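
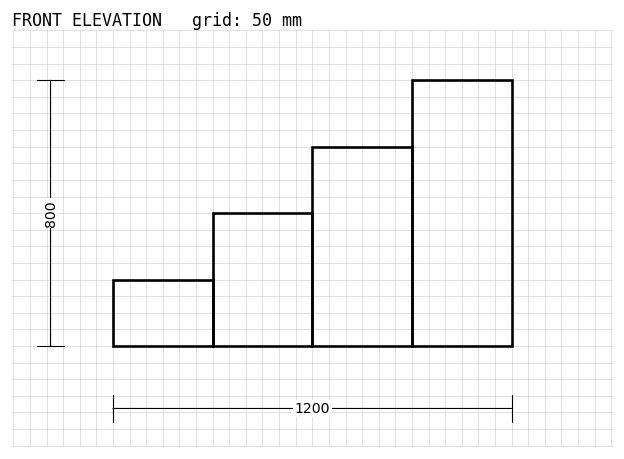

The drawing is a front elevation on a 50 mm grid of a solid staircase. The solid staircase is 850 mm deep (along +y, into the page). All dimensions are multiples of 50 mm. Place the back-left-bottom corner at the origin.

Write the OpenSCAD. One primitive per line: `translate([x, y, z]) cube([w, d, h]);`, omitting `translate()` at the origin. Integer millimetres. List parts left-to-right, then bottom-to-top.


cube([300, 850, 200]);
translate([300, 0, 0]) cube([300, 850, 400]);
translate([600, 0, 0]) cube([300, 850, 600]);
translate([900, 0, 0]) cube([300, 850, 800]);


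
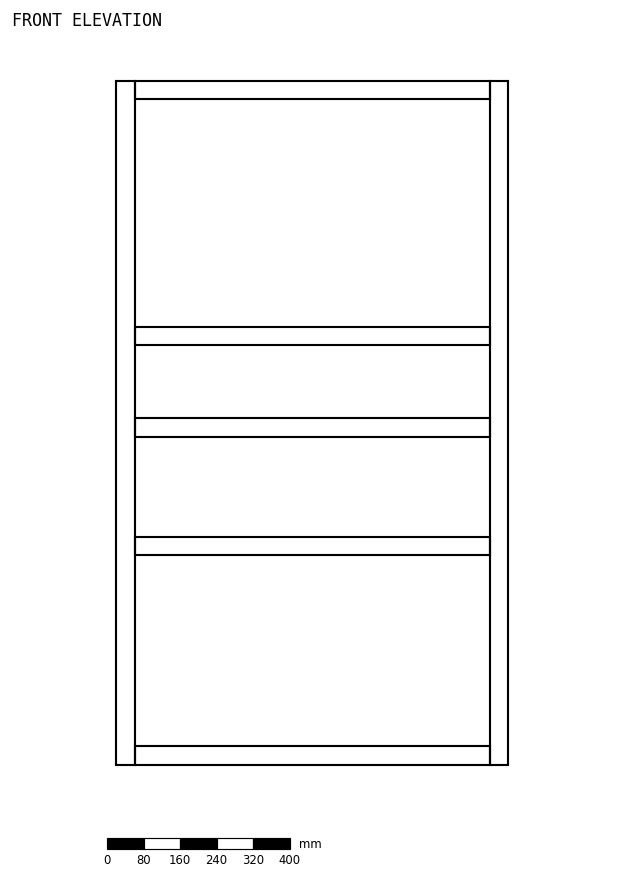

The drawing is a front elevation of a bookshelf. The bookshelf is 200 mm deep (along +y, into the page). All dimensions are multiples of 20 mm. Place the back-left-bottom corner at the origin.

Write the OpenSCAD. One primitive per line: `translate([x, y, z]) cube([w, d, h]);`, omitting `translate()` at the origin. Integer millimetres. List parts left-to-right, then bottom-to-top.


cube([40, 200, 1500]);
translate([40, 0, 0]) cube([780, 200, 40]);
translate([40, 0, 460]) cube([780, 200, 40]);
translate([40, 0, 720]) cube([780, 200, 40]);
translate([40, 0, 920]) cube([780, 200, 40]);
translate([40, 0, 1460]) cube([780, 200, 40]);
translate([820, 0, 0]) cube([40, 200, 1500]);


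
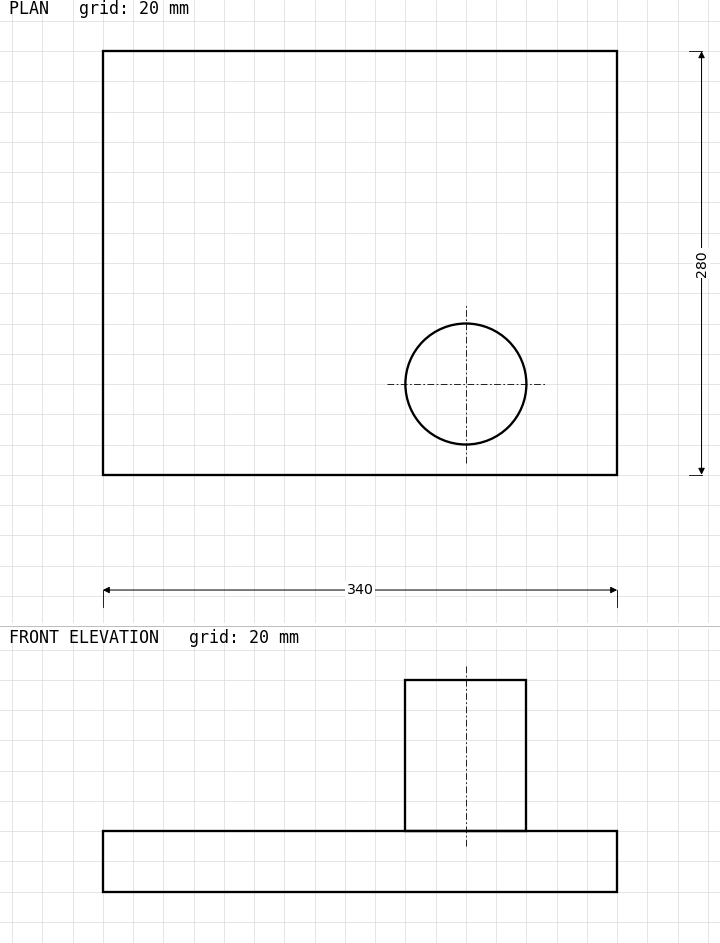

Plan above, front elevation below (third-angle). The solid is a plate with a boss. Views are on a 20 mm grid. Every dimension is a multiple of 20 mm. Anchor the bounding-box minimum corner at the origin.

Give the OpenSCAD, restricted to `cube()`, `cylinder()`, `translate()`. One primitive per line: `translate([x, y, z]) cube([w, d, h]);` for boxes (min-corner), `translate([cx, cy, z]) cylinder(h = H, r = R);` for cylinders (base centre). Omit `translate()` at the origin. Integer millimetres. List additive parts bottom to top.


cube([340, 280, 40]);
translate([240, 60, 40]) cylinder(h = 100, r = 40);


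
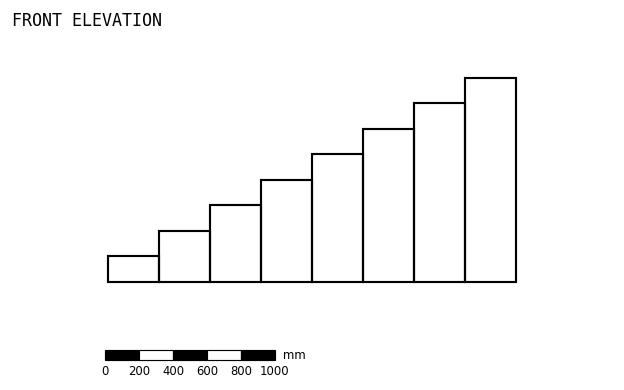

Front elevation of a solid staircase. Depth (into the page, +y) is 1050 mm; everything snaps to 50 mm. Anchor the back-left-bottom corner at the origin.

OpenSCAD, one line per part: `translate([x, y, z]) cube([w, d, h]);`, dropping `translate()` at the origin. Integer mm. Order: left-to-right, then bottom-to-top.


cube([300, 1050, 150]);
translate([300, 0, 0]) cube([300, 1050, 300]);
translate([600, 0, 0]) cube([300, 1050, 450]);
translate([900, 0, 0]) cube([300, 1050, 600]);
translate([1200, 0, 0]) cube([300, 1050, 750]);
translate([1500, 0, 0]) cube([300, 1050, 900]);
translate([1800, 0, 0]) cube([300, 1050, 1050]);
translate([2100, 0, 0]) cube([300, 1050, 1200]);


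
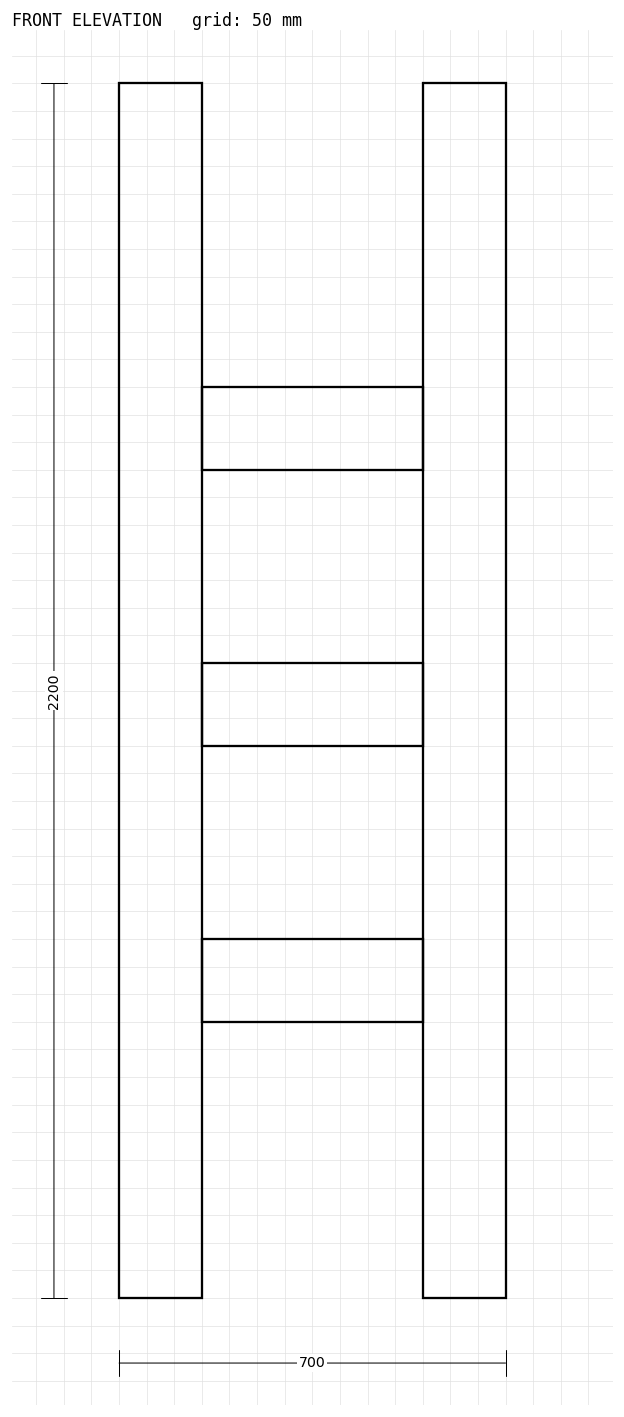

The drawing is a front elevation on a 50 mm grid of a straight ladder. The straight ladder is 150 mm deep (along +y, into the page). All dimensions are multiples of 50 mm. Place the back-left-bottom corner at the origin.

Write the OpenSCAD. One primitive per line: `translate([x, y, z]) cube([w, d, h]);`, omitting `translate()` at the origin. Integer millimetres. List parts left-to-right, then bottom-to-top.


cube([150, 150, 2200]);
translate([150, 0, 500]) cube([400, 150, 150]);
translate([150, 0, 1000]) cube([400, 150, 150]);
translate([150, 0, 1500]) cube([400, 150, 150]);
translate([550, 0, 0]) cube([150, 150, 2200]);


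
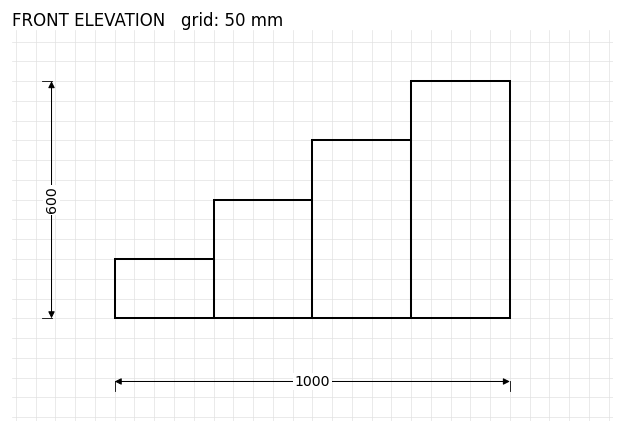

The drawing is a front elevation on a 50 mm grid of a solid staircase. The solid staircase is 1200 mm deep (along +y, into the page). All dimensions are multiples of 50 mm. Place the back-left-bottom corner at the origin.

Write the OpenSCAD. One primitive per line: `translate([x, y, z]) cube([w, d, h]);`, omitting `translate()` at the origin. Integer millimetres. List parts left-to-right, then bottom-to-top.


cube([250, 1200, 150]);
translate([250, 0, 0]) cube([250, 1200, 300]);
translate([500, 0, 0]) cube([250, 1200, 450]);
translate([750, 0, 0]) cube([250, 1200, 600]);


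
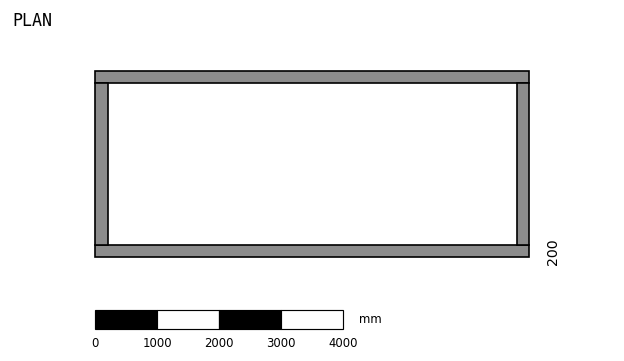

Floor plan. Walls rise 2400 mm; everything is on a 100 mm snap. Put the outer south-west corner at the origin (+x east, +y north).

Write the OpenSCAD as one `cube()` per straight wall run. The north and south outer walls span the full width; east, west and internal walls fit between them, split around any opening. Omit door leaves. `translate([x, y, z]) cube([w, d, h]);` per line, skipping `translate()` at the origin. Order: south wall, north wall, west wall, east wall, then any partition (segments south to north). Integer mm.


cube([7000, 200, 2400]);
translate([0, 2800, 0]) cube([7000, 200, 2400]);
translate([0, 200, 0]) cube([200, 2600, 2400]);
translate([6800, 200, 0]) cube([200, 2600, 2400]);


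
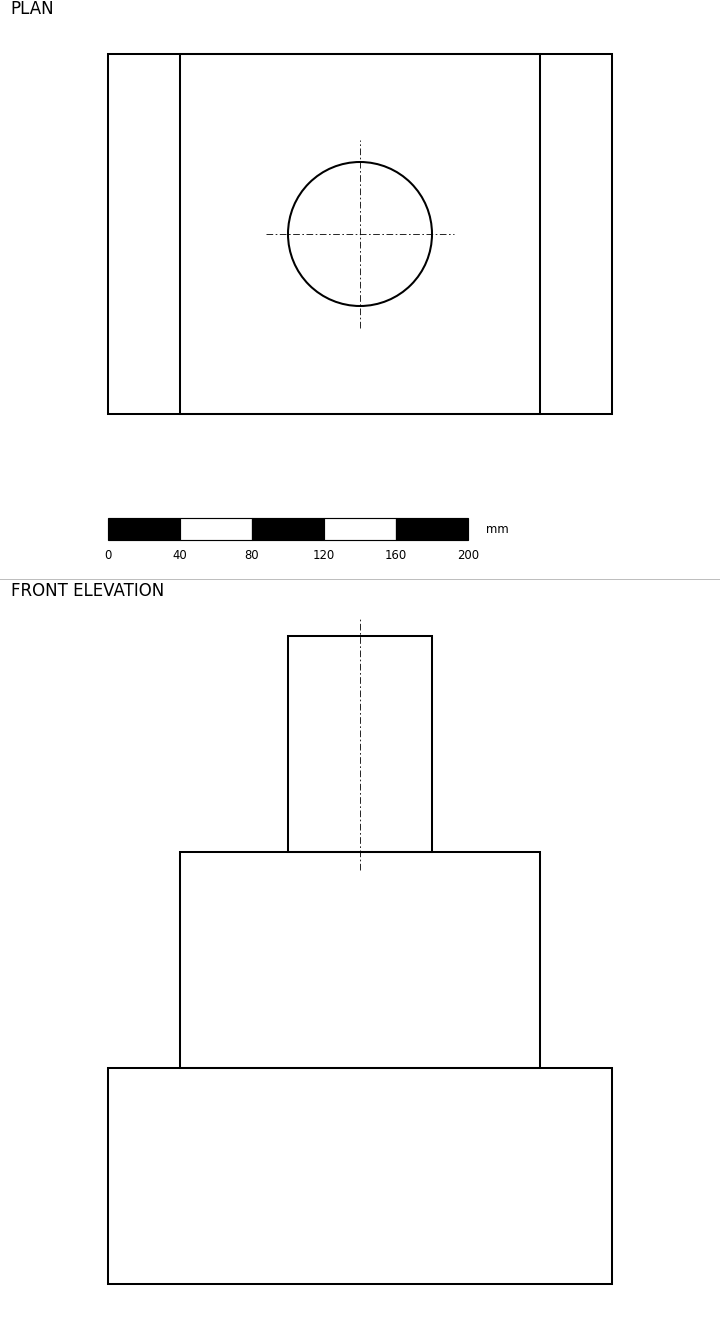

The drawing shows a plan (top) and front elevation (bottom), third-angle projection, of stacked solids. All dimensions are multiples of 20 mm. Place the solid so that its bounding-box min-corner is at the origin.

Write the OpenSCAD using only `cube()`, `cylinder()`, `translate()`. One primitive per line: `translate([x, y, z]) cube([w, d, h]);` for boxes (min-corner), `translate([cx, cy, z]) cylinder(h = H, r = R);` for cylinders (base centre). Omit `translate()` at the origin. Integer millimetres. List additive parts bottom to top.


cube([280, 200, 120]);
translate([40, 0, 120]) cube([200, 200, 120]);
translate([140, 100, 240]) cylinder(h = 120, r = 40);


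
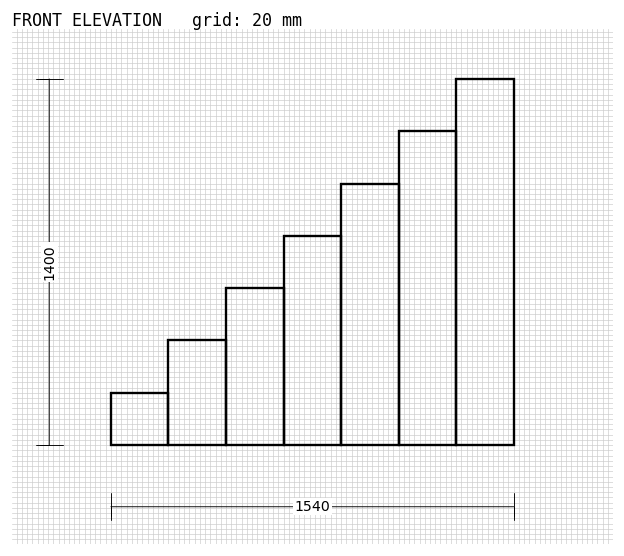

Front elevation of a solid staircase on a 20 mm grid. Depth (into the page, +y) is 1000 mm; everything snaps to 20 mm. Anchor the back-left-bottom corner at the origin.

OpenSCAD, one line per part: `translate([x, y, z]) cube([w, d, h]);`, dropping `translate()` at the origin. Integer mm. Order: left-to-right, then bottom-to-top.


cube([220, 1000, 200]);
translate([220, 0, 0]) cube([220, 1000, 400]);
translate([440, 0, 0]) cube([220, 1000, 600]);
translate([660, 0, 0]) cube([220, 1000, 800]);
translate([880, 0, 0]) cube([220, 1000, 1000]);
translate([1100, 0, 0]) cube([220, 1000, 1200]);
translate([1320, 0, 0]) cube([220, 1000, 1400]);


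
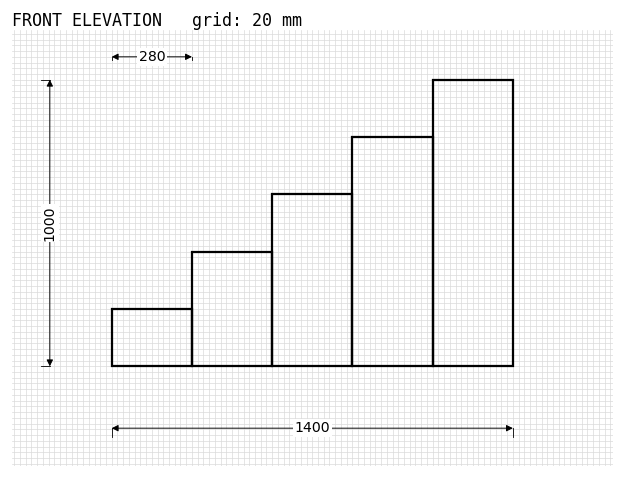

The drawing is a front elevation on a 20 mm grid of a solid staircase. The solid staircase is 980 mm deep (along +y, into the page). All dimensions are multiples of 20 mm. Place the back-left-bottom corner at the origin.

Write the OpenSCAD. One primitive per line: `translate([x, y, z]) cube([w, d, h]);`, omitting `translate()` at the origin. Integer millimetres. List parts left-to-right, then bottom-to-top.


cube([280, 980, 200]);
translate([280, 0, 0]) cube([280, 980, 400]);
translate([560, 0, 0]) cube([280, 980, 600]);
translate([840, 0, 0]) cube([280, 980, 800]);
translate([1120, 0, 0]) cube([280, 980, 1000]);


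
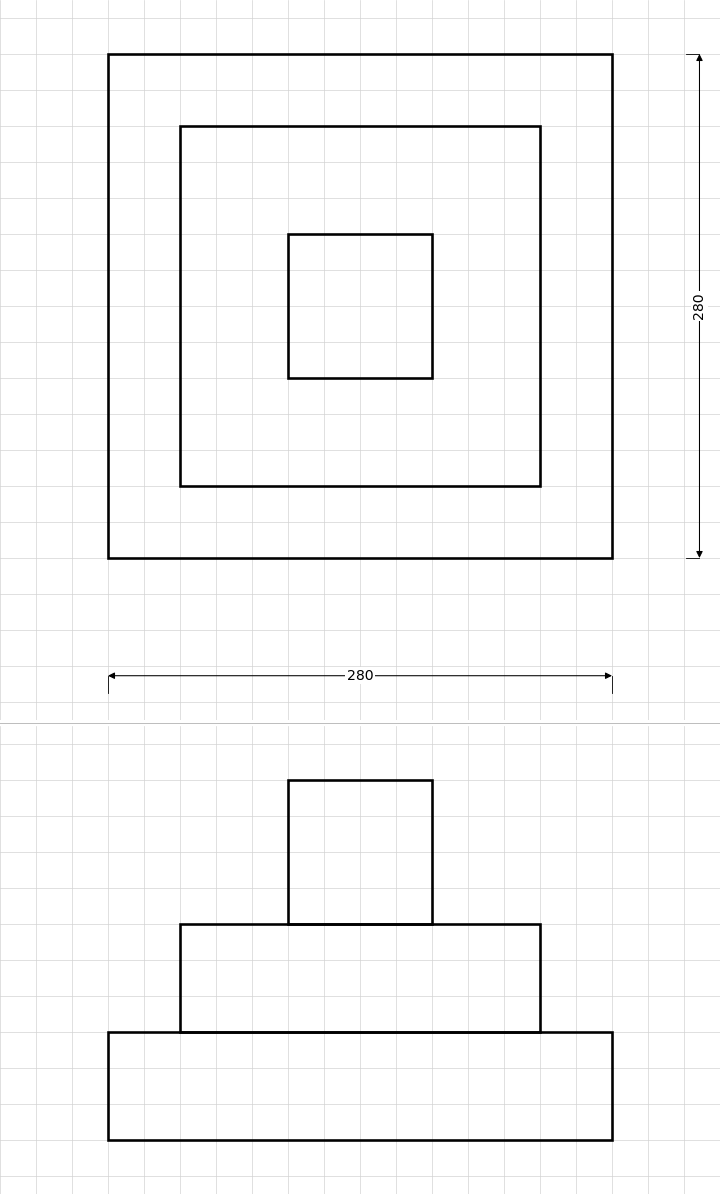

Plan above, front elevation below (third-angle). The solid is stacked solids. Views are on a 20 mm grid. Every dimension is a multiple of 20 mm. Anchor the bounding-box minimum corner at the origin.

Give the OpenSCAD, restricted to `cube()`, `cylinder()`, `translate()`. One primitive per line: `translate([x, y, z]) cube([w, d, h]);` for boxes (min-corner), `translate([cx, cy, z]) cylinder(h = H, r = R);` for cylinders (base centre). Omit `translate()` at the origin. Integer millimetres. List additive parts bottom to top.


cube([280, 280, 60]);
translate([40, 40, 60]) cube([200, 200, 60]);
translate([100, 100, 120]) cube([80, 80, 80]);


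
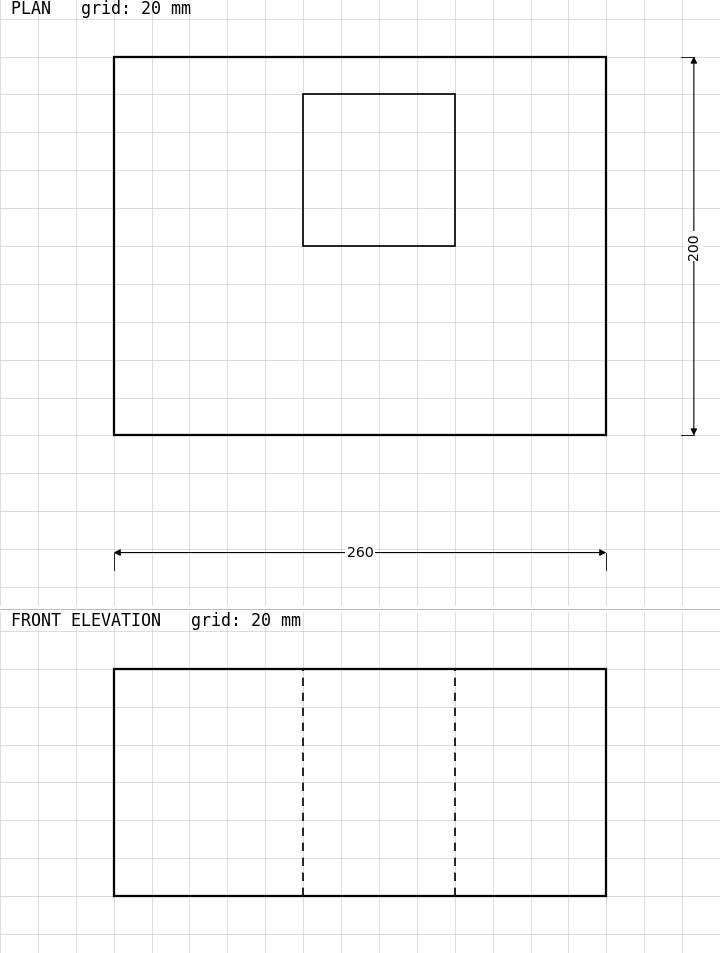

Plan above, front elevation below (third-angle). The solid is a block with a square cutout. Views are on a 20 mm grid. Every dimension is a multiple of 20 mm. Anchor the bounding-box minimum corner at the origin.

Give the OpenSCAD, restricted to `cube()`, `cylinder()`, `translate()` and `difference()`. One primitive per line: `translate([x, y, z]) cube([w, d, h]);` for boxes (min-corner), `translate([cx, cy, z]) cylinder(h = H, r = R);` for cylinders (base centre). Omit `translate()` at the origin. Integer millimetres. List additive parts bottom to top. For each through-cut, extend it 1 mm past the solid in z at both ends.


difference() {
  cube([260, 200, 120]);
  translate([100, 100, -1]) cube([80, 80, 122]);
}


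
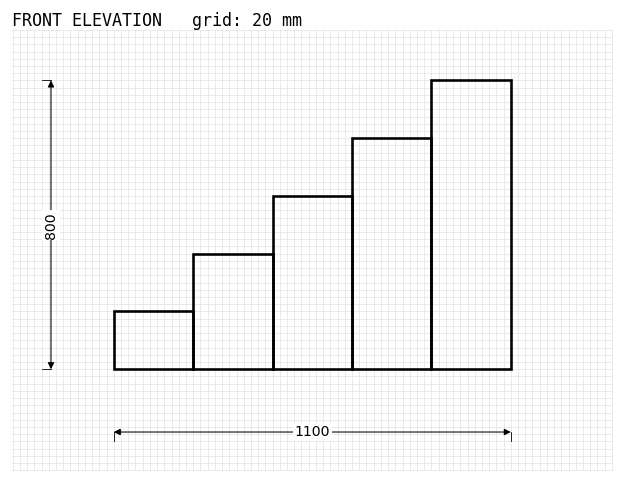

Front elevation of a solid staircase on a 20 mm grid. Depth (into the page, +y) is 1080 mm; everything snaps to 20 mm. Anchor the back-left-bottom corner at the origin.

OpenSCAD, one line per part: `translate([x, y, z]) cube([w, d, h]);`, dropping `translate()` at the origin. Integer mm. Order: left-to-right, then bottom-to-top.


cube([220, 1080, 160]);
translate([220, 0, 0]) cube([220, 1080, 320]);
translate([440, 0, 0]) cube([220, 1080, 480]);
translate([660, 0, 0]) cube([220, 1080, 640]);
translate([880, 0, 0]) cube([220, 1080, 800]);


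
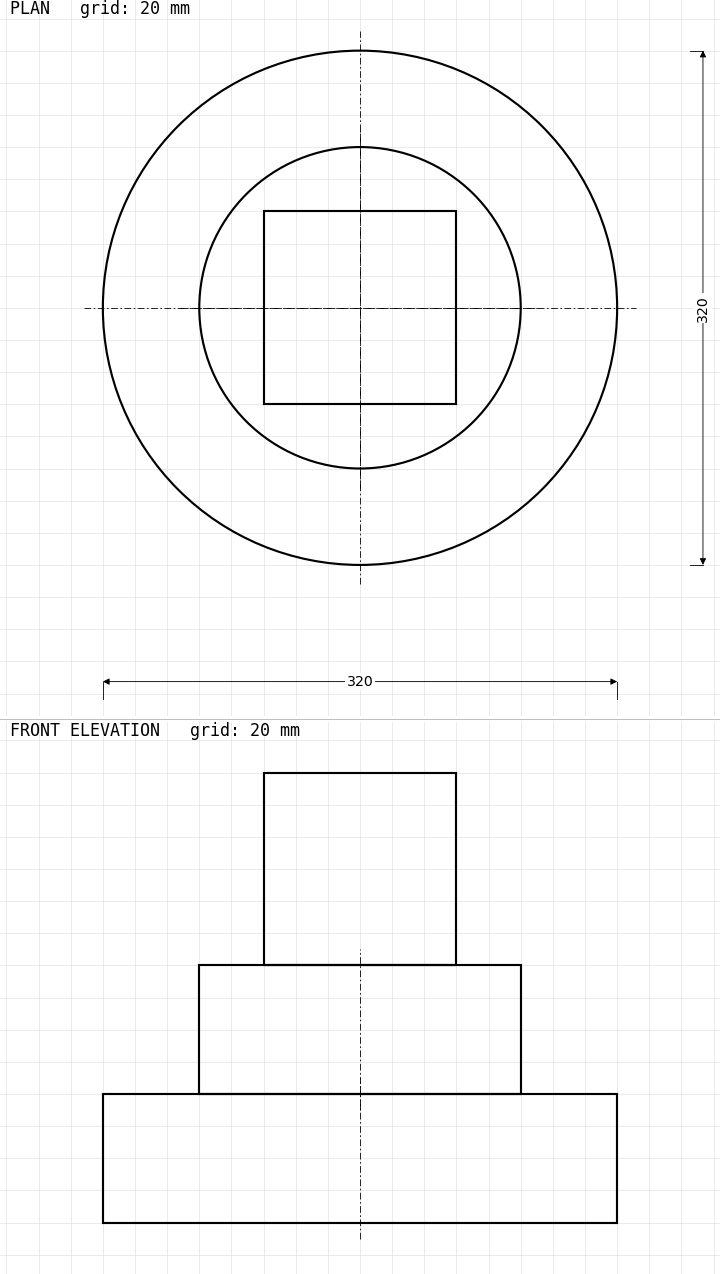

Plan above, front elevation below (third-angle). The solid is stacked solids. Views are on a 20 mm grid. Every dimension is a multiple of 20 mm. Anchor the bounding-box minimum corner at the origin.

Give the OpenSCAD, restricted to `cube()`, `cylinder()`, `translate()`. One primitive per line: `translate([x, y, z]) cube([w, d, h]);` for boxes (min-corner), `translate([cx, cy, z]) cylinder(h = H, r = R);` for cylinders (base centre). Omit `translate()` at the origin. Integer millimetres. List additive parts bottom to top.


translate([160, 160, 0]) cylinder(h = 80, r = 160);
translate([160, 160, 80]) cylinder(h = 80, r = 100);
translate([100, 100, 160]) cube([120, 120, 120]);


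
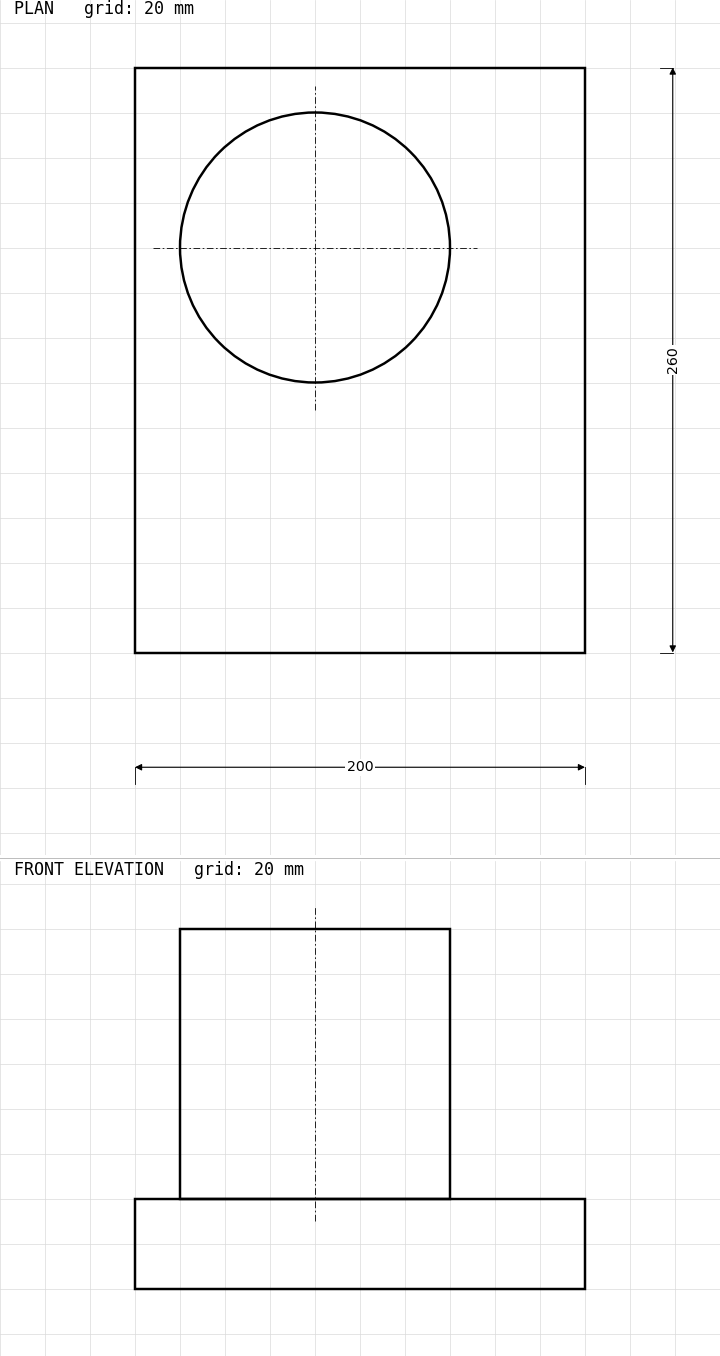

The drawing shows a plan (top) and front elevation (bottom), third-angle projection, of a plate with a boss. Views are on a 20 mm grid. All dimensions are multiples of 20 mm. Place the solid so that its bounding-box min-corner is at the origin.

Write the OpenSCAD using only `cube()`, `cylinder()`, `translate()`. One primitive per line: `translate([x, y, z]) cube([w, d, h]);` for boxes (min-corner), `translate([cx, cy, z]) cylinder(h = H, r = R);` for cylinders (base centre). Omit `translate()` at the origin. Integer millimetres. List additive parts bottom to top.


cube([200, 260, 40]);
translate([80, 180, 40]) cylinder(h = 120, r = 60);


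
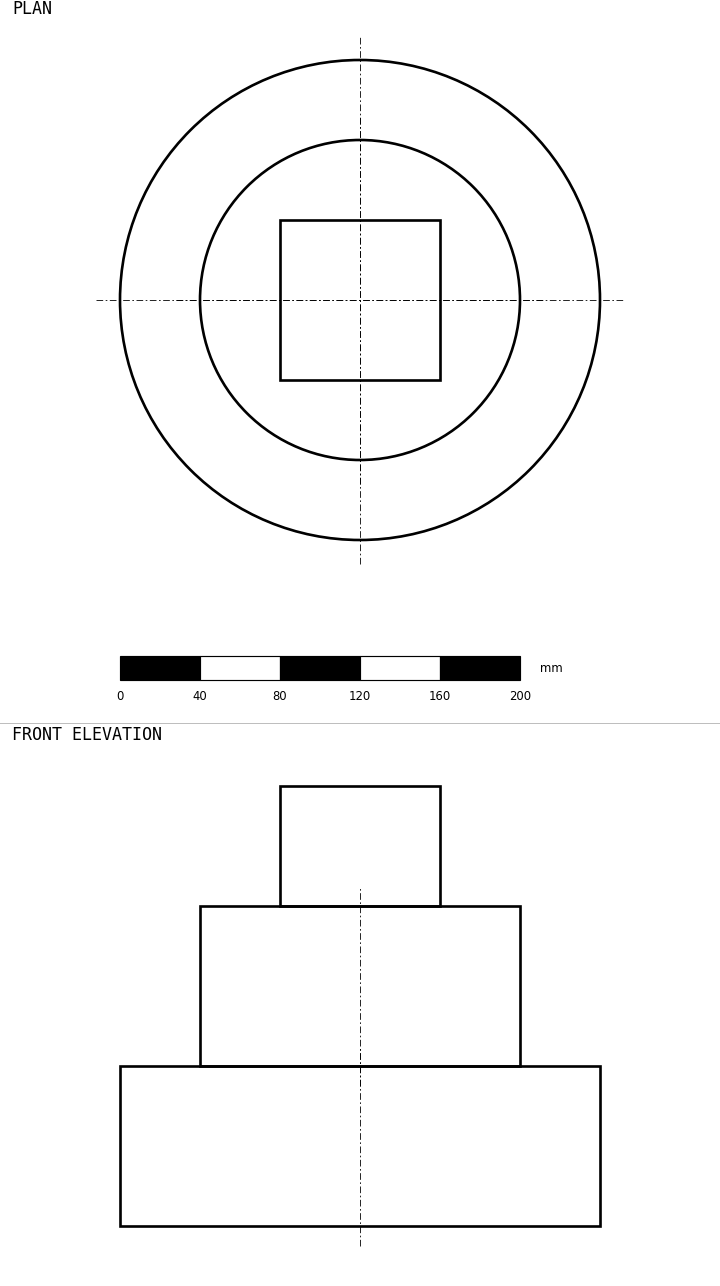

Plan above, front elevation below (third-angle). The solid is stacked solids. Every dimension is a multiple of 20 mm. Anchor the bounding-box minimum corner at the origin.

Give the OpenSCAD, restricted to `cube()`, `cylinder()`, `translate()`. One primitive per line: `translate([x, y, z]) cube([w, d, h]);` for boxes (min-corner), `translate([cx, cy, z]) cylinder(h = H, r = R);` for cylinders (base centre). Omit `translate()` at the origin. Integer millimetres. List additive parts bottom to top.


translate([120, 120, 0]) cylinder(h = 80, r = 120);
translate([120, 120, 80]) cylinder(h = 80, r = 80);
translate([80, 80, 160]) cube([80, 80, 60]);


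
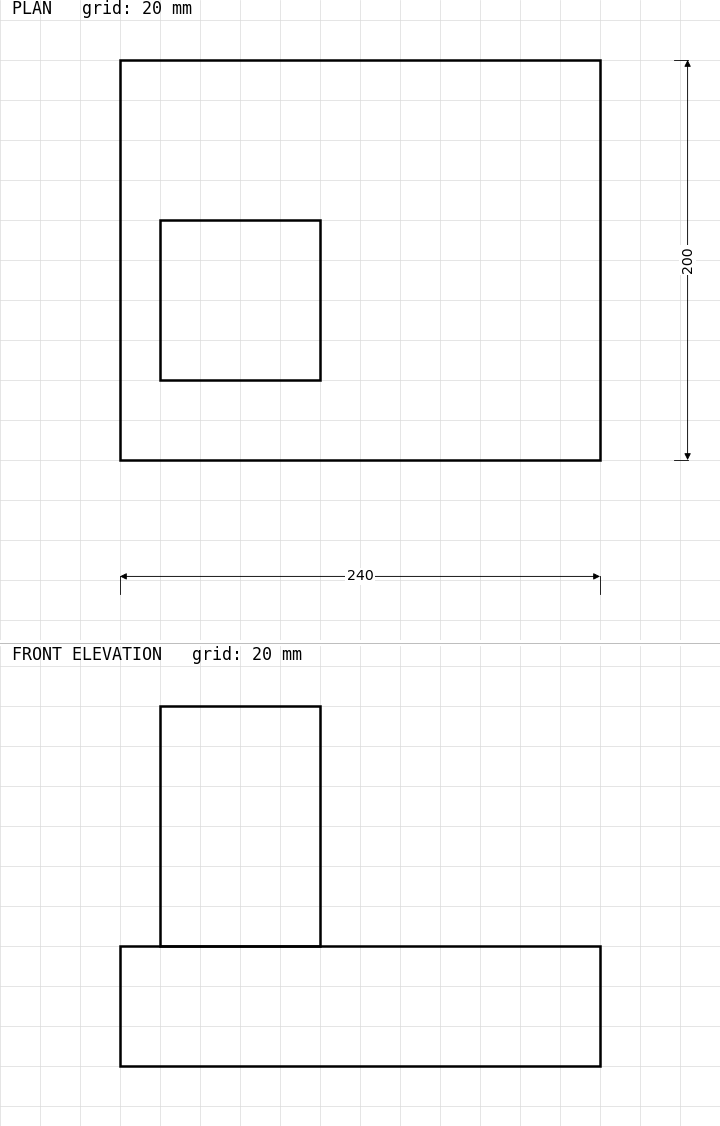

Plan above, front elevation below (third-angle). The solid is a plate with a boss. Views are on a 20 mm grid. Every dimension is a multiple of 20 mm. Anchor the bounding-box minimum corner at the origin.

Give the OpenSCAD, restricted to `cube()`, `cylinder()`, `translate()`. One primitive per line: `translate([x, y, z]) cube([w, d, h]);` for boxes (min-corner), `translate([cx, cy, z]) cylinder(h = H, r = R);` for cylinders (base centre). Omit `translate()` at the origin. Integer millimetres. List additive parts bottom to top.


cube([240, 200, 60]);
translate([20, 40, 60]) cube([80, 80, 120]);


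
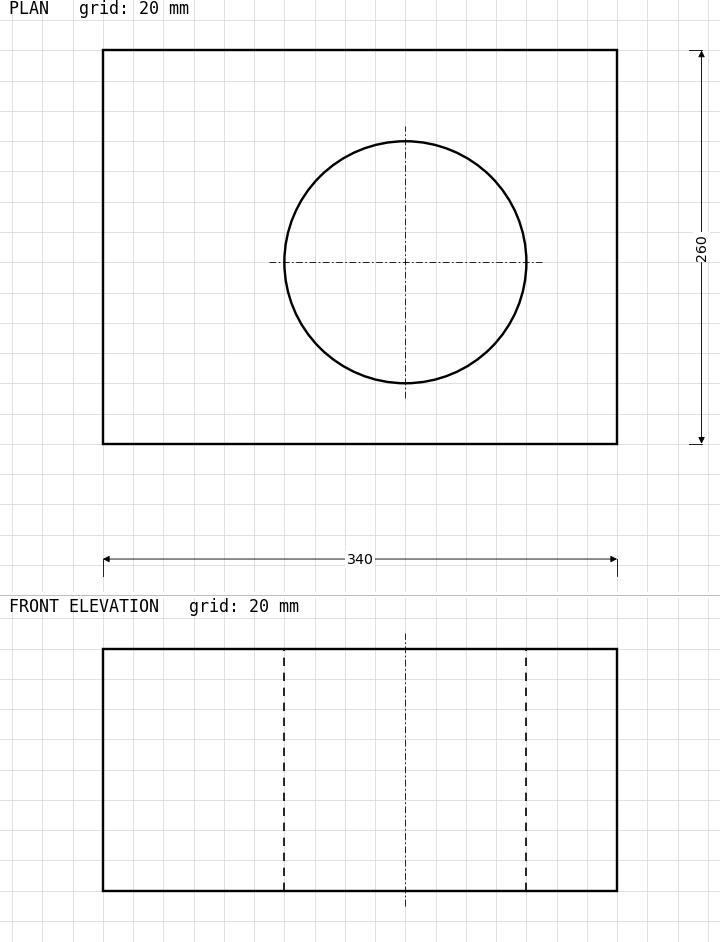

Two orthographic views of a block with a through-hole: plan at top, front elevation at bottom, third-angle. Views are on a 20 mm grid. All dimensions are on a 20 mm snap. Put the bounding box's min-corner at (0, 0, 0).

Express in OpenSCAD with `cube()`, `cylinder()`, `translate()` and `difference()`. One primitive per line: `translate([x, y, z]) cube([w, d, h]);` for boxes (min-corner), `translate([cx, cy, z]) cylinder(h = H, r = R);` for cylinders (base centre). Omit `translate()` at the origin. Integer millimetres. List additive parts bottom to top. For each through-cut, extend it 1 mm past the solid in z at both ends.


difference() {
  cube([340, 260, 160]);
  translate([200, 120, -1]) cylinder(h = 162, r = 80);
}


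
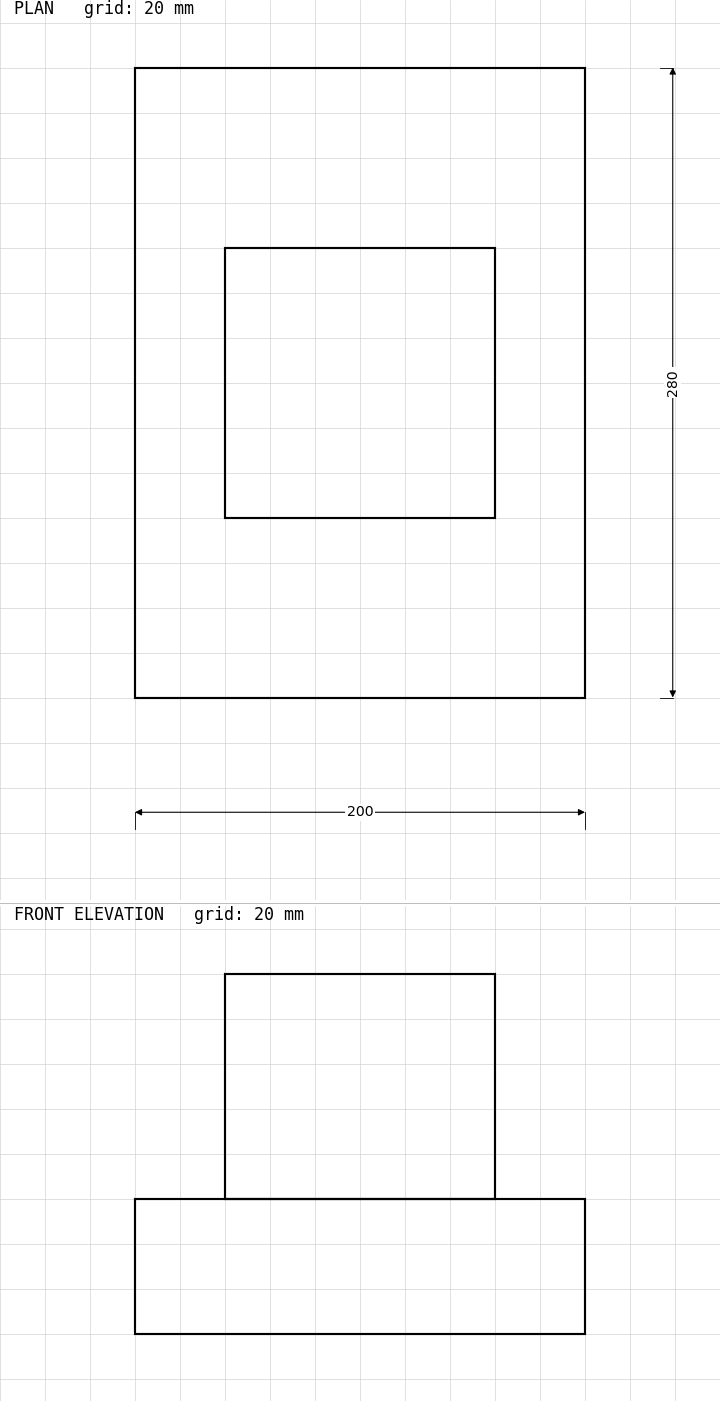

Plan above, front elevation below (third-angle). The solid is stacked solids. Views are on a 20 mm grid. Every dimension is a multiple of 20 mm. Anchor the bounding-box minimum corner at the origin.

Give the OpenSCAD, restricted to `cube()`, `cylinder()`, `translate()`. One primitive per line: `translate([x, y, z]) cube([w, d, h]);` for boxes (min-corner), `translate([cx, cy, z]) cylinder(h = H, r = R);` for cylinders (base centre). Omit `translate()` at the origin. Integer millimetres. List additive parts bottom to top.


cube([200, 280, 60]);
translate([40, 80, 60]) cube([120, 120, 100]);


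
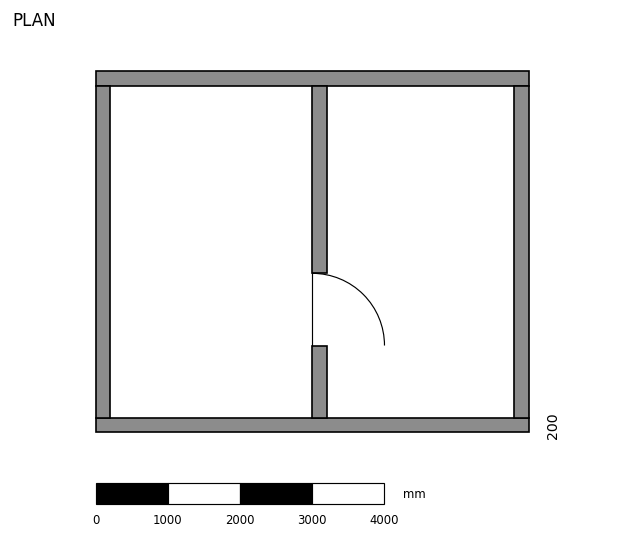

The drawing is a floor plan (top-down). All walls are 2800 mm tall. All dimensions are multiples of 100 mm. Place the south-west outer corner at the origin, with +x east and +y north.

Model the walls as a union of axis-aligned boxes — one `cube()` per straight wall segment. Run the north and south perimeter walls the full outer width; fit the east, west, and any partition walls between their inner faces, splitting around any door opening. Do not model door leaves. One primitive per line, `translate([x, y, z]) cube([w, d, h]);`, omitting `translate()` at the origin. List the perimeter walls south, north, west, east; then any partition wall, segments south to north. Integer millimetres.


cube([6000, 200, 2800]);
translate([0, 4800, 0]) cube([6000, 200, 2800]);
translate([0, 200, 0]) cube([200, 4600, 2800]);
translate([5800, 200, 0]) cube([200, 4600, 2800]);
translate([3000, 200, 0]) cube([200, 1000, 2800]);
translate([3000, 2200, 0]) cube([200, 2600, 2800]);


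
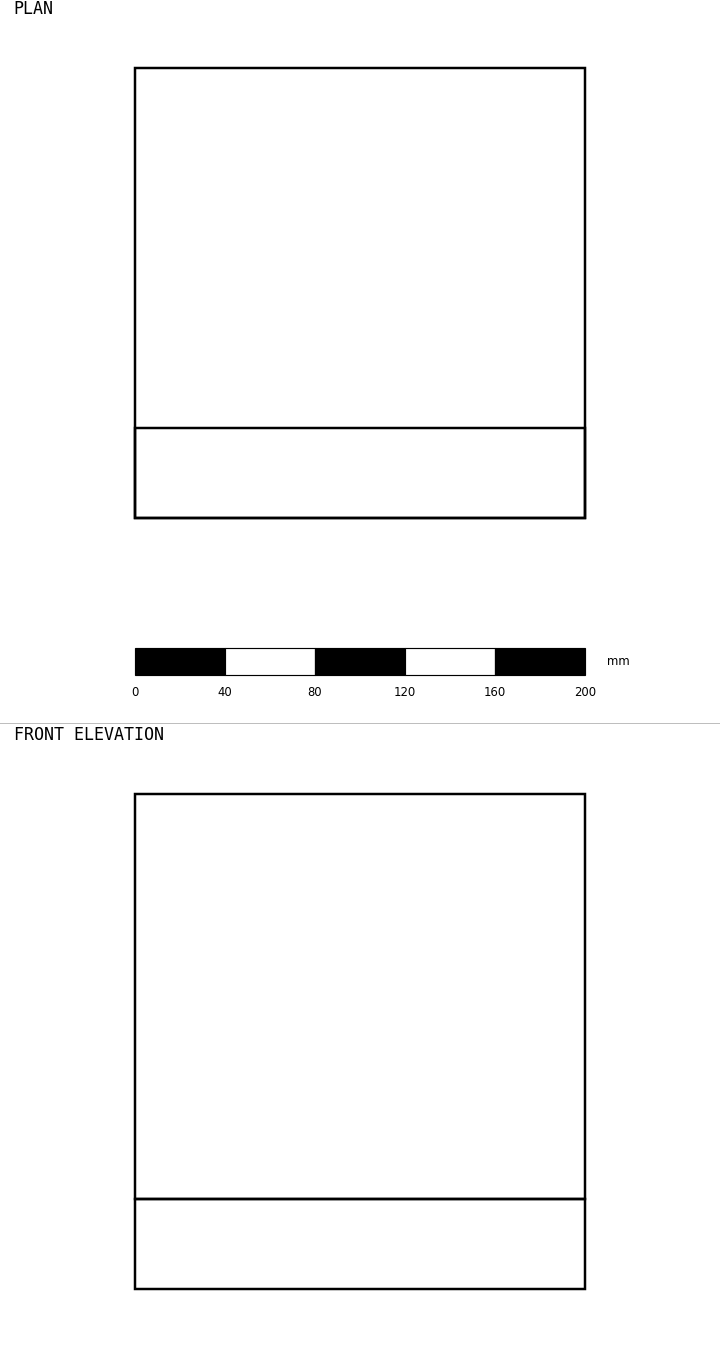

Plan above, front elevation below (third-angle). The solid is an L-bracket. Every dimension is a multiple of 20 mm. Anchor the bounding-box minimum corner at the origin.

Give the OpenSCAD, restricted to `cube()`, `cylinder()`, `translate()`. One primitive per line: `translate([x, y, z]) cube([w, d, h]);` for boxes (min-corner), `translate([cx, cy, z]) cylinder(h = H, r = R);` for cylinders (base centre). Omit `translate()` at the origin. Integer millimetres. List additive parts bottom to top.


cube([200, 200, 40]);
translate([0, 0, 40]) cube([200, 40, 180]);


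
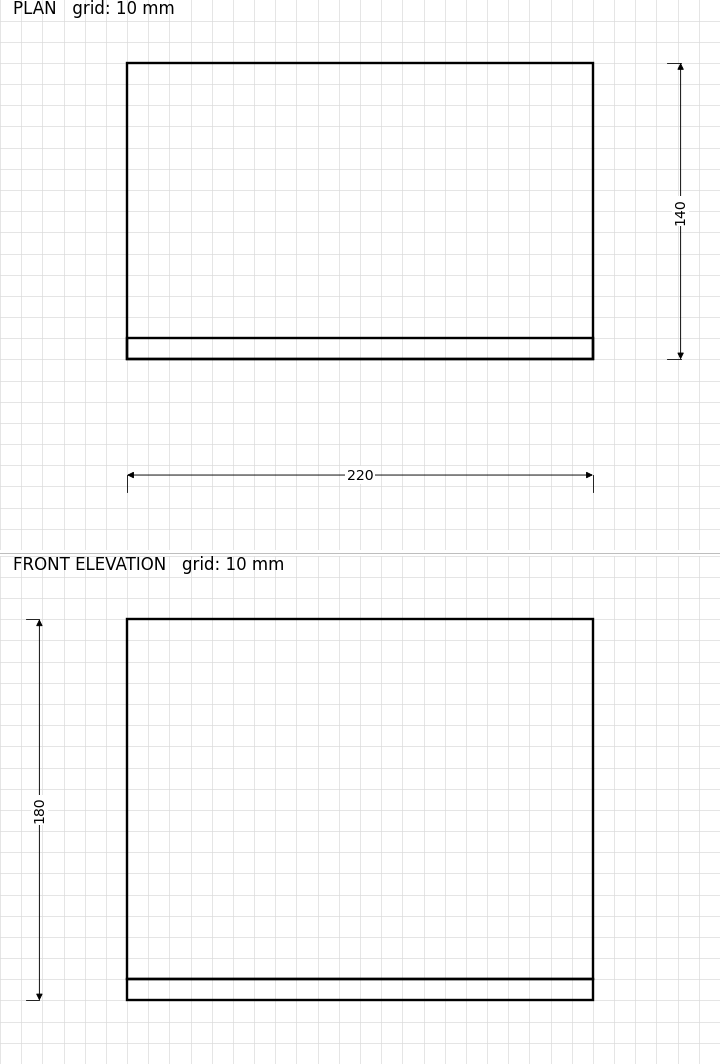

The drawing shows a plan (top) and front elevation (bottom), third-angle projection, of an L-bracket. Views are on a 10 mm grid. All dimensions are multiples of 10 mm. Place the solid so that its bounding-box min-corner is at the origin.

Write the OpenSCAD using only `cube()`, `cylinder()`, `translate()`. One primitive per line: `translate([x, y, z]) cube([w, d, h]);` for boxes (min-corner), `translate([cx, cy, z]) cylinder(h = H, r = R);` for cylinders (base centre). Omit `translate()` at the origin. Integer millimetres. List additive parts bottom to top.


cube([220, 140, 10]);
translate([0, 0, 10]) cube([220, 10, 170]);


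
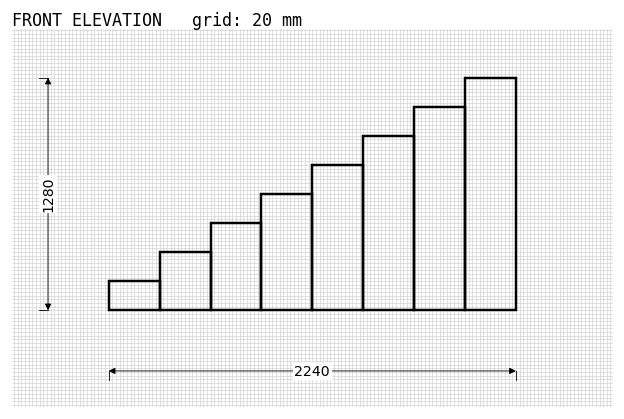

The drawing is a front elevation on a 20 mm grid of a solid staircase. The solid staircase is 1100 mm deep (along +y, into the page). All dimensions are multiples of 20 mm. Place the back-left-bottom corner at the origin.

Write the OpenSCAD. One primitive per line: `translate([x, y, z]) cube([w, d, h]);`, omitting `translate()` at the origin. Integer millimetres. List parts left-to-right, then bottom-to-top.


cube([280, 1100, 160]);
translate([280, 0, 0]) cube([280, 1100, 320]);
translate([560, 0, 0]) cube([280, 1100, 480]);
translate([840, 0, 0]) cube([280, 1100, 640]);
translate([1120, 0, 0]) cube([280, 1100, 800]);
translate([1400, 0, 0]) cube([280, 1100, 960]);
translate([1680, 0, 0]) cube([280, 1100, 1120]);
translate([1960, 0, 0]) cube([280, 1100, 1280]);


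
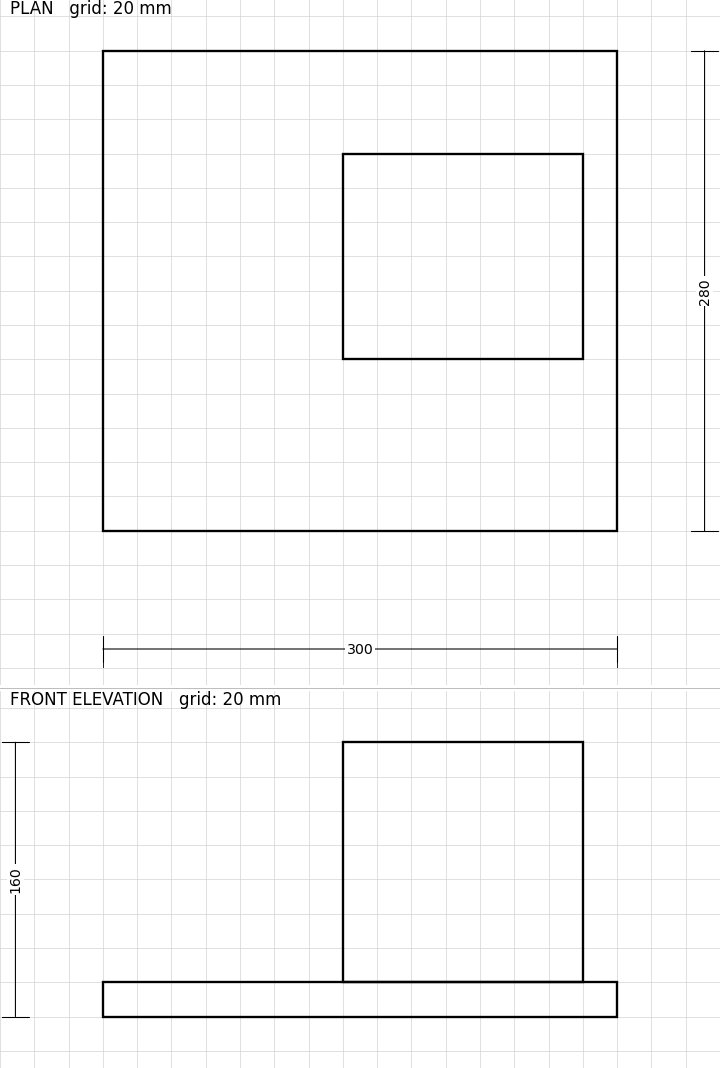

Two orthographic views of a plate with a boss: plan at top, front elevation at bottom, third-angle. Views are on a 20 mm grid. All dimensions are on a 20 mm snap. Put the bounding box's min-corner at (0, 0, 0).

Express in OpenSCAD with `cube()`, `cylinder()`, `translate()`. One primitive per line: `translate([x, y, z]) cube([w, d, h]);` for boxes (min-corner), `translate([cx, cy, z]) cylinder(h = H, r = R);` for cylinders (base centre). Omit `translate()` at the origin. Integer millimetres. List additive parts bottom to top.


cube([300, 280, 20]);
translate([140, 100, 20]) cube([140, 120, 140]);


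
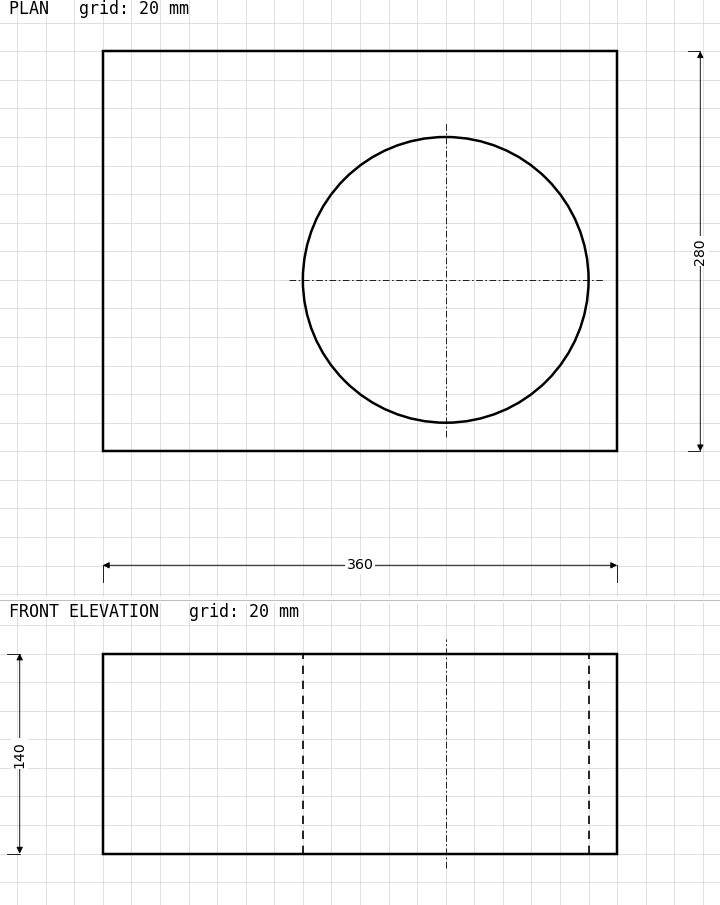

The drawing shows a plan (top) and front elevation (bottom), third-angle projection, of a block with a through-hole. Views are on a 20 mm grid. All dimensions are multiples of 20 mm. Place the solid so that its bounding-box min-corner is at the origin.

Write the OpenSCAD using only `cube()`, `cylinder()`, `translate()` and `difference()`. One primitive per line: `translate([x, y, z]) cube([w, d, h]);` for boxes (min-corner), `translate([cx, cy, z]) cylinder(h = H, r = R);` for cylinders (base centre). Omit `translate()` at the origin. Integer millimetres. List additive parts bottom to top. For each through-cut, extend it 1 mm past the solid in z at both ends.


difference() {
  cube([360, 280, 140]);
  translate([240, 120, -1]) cylinder(h = 142, r = 100);
}


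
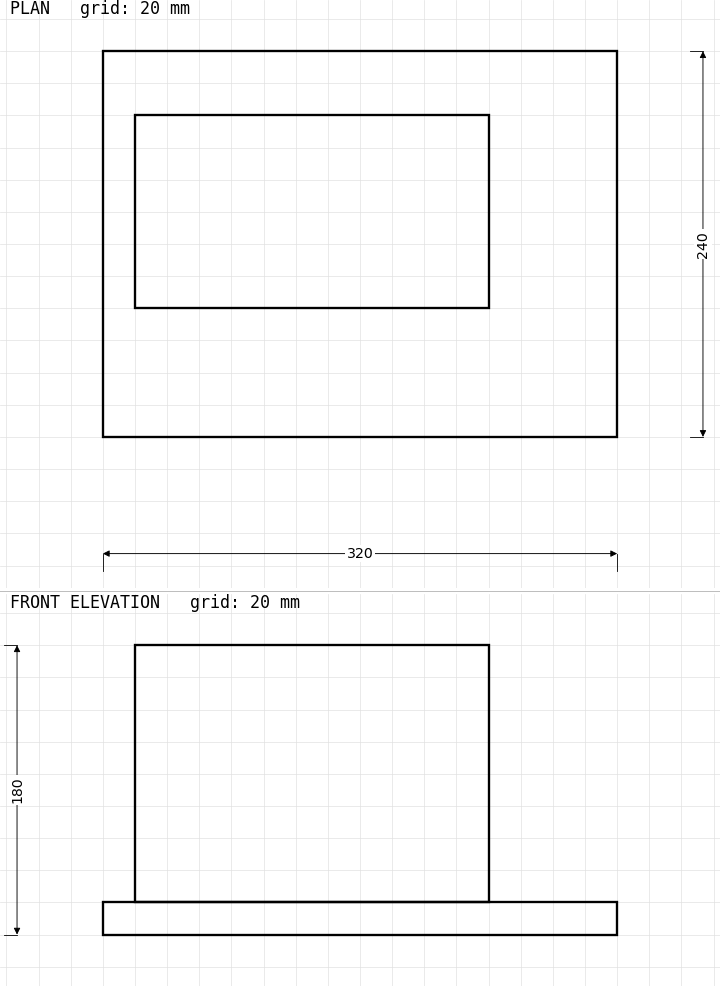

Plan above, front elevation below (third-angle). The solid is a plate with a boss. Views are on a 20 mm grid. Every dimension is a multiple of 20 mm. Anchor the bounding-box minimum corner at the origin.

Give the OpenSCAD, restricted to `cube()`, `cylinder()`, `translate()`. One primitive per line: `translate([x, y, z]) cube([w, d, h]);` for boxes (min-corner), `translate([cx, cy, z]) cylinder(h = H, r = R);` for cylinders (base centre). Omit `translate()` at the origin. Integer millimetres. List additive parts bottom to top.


cube([320, 240, 20]);
translate([20, 80, 20]) cube([220, 120, 160]);


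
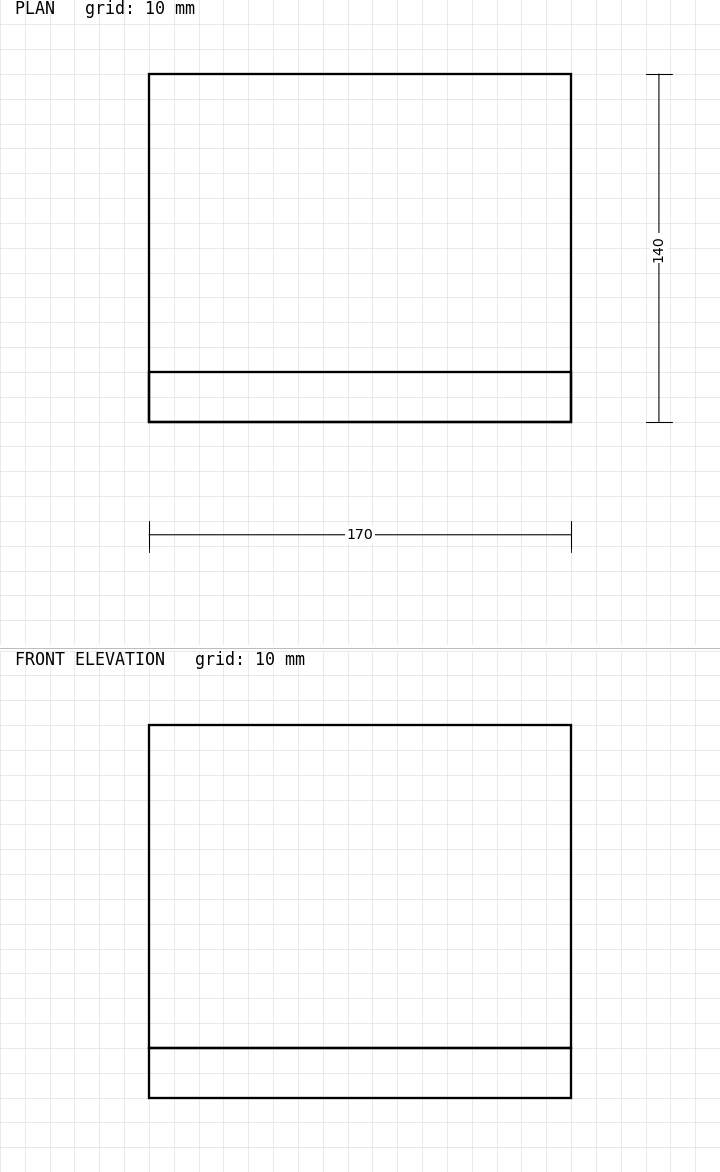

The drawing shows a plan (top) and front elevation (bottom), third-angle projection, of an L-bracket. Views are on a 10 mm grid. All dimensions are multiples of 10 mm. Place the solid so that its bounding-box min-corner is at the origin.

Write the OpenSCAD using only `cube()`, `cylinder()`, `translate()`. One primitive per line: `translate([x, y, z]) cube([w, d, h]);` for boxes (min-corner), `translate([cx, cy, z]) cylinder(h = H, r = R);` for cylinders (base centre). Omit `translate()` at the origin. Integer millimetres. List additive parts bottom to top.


cube([170, 140, 20]);
translate([0, 0, 20]) cube([170, 20, 130]);


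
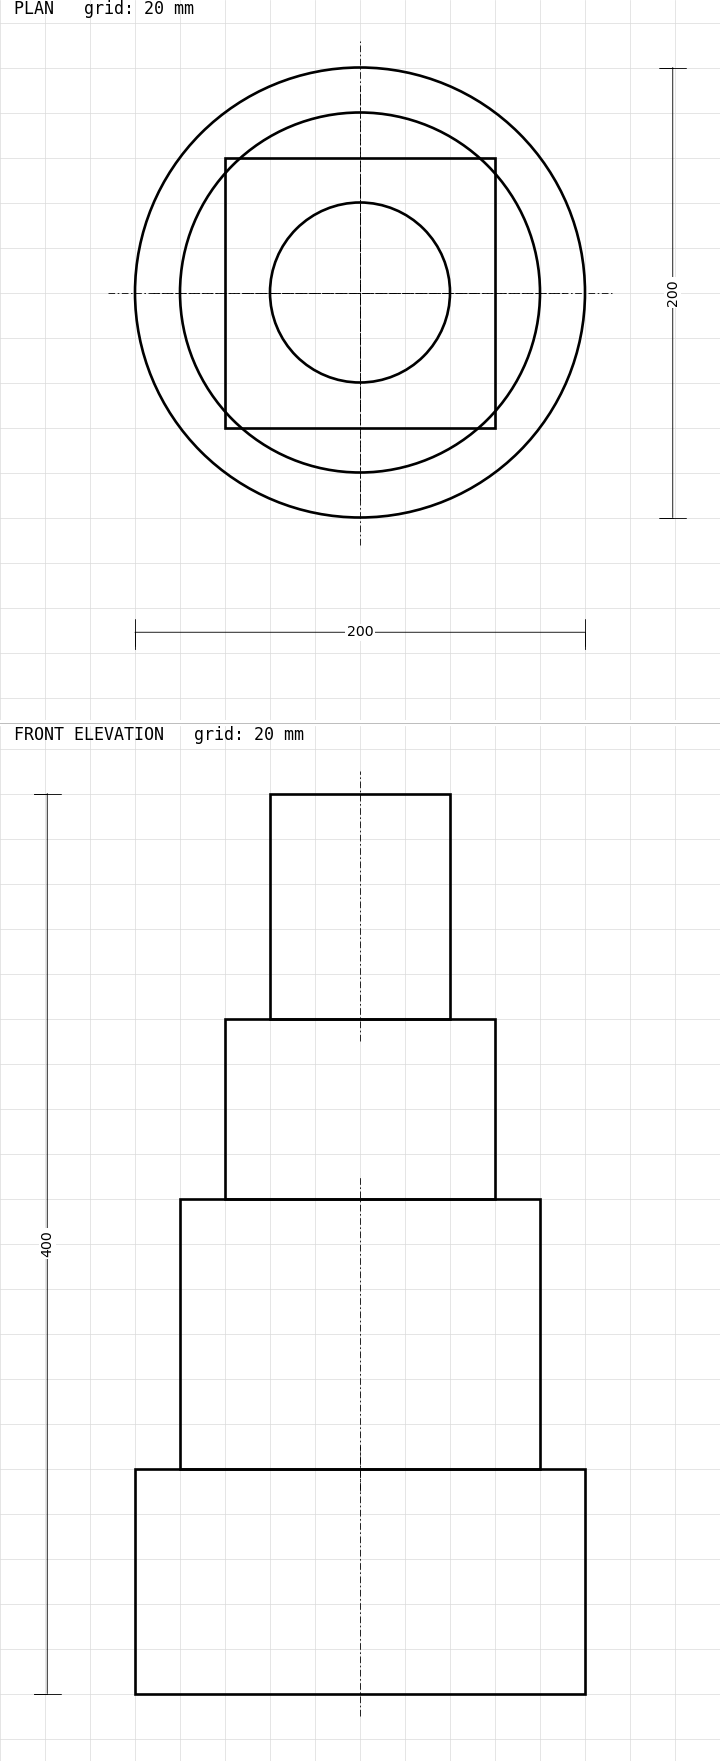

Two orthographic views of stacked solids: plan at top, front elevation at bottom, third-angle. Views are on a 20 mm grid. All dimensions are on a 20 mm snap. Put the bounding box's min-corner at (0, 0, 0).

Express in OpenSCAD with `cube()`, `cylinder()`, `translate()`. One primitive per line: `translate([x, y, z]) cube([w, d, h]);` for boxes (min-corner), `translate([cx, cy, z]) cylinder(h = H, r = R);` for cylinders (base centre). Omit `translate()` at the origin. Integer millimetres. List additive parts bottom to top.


translate([100, 100, 0]) cylinder(h = 100, r = 100);
translate([100, 100, 100]) cylinder(h = 120, r = 80);
translate([40, 40, 220]) cube([120, 120, 80]);
translate([100, 100, 300]) cylinder(h = 100, r = 40);


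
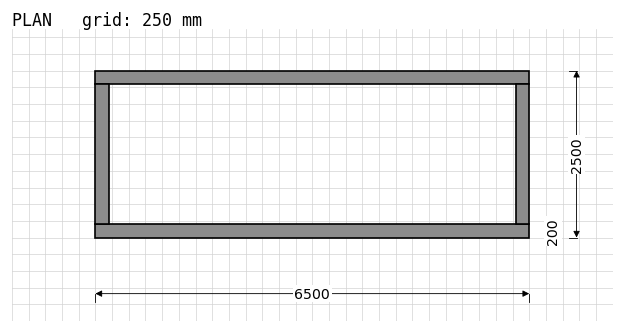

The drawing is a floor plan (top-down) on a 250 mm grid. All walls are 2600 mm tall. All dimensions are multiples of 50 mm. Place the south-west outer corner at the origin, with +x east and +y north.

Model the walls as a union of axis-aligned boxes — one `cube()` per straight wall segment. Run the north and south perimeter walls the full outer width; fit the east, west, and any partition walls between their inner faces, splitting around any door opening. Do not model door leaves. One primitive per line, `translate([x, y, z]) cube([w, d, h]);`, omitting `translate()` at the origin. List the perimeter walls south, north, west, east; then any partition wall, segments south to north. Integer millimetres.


cube([6500, 200, 2600]);
translate([0, 2300, 0]) cube([6500, 200, 2600]);
translate([0, 200, 0]) cube([200, 2100, 2600]);
translate([6300, 200, 0]) cube([200, 2100, 2600]);


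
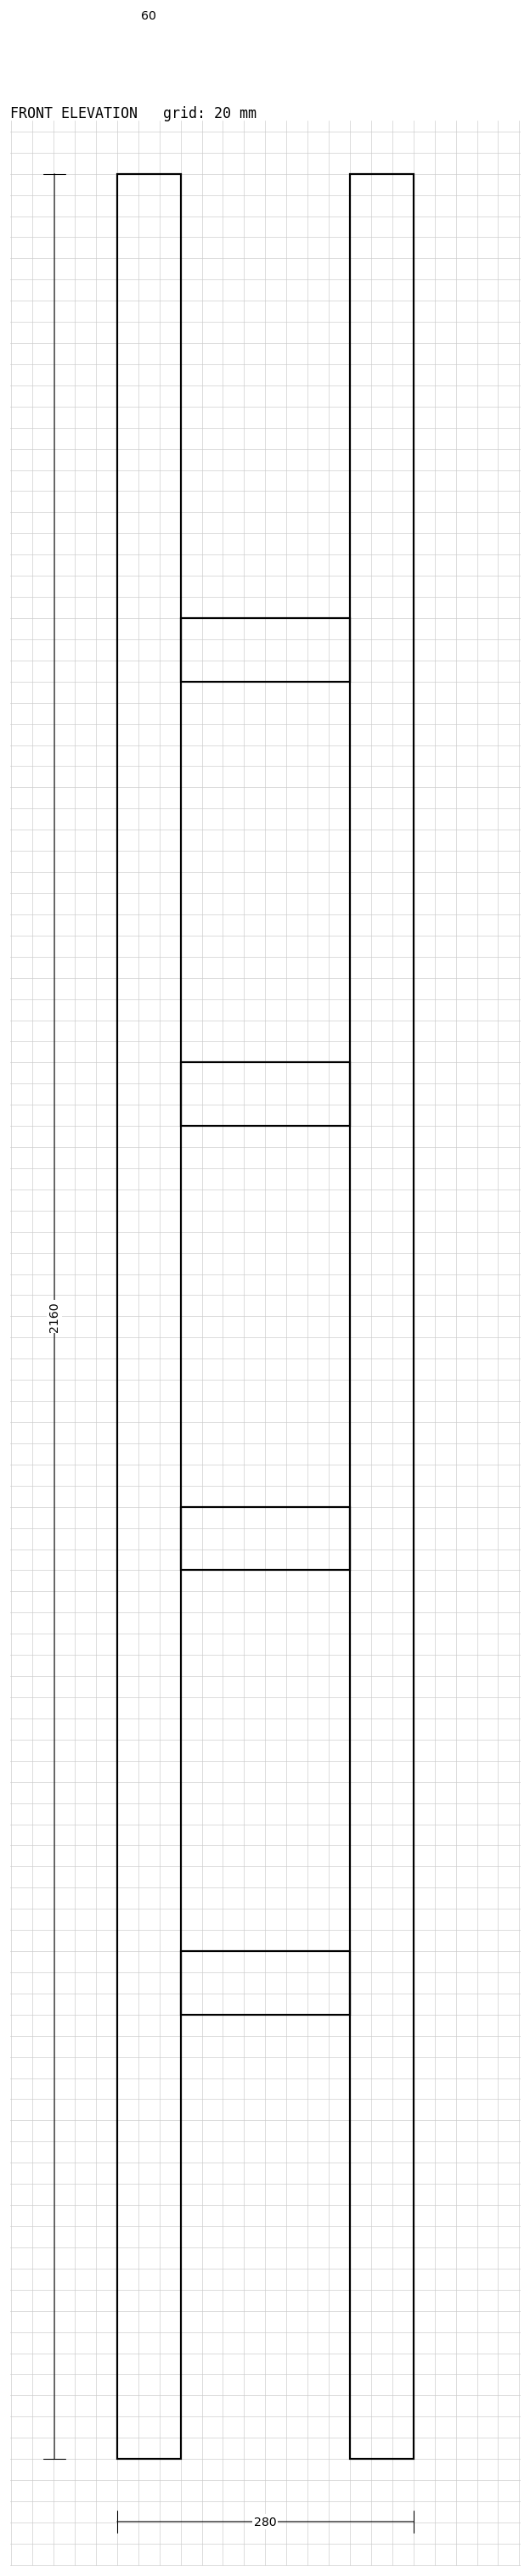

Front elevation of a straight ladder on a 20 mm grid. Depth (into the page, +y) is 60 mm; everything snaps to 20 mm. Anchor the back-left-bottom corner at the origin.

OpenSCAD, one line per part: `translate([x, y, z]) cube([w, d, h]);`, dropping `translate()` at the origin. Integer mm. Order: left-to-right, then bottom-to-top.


cube([60, 60, 2160]);
translate([60, 0, 420]) cube([160, 60, 60]);
translate([60, 0, 840]) cube([160, 60, 60]);
translate([60, 0, 1260]) cube([160, 60, 60]);
translate([60, 0, 1680]) cube([160, 60, 60]);
translate([220, 0, 0]) cube([60, 60, 2160]);


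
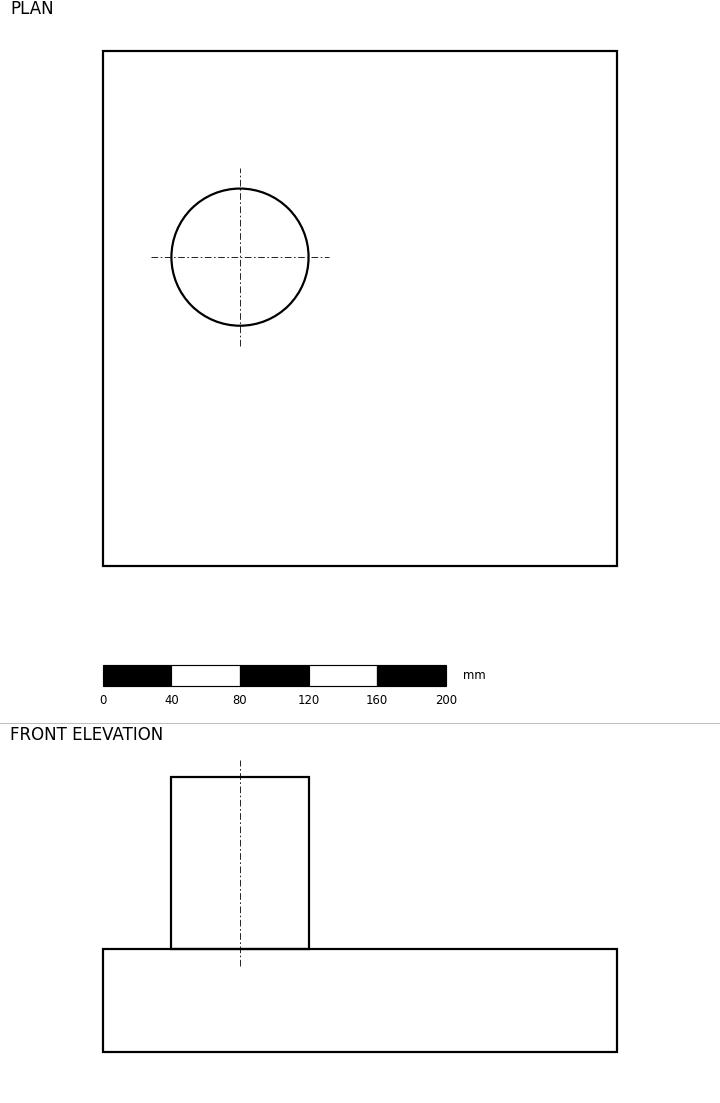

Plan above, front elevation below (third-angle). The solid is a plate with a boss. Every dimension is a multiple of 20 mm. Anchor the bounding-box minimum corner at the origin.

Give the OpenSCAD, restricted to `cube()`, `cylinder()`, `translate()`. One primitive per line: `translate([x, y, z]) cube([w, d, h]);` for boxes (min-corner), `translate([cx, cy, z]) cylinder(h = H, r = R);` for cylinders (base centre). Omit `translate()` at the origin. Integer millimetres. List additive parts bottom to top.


cube([300, 300, 60]);
translate([80, 180, 60]) cylinder(h = 100, r = 40);


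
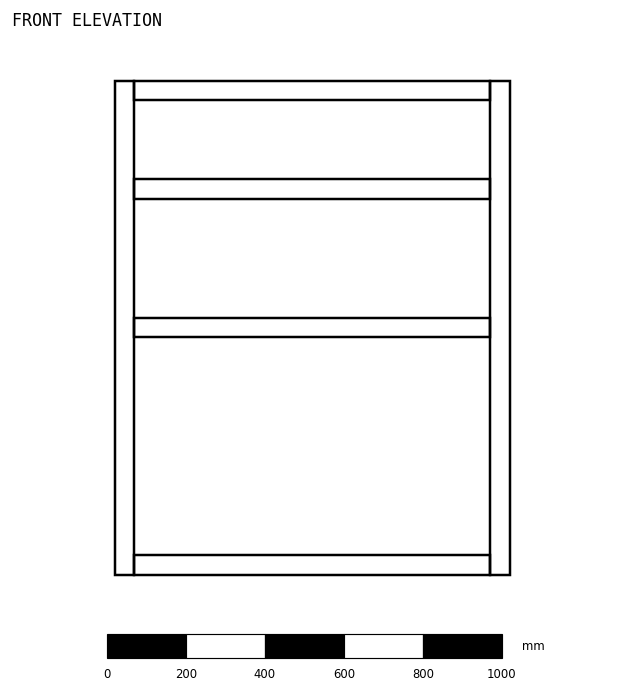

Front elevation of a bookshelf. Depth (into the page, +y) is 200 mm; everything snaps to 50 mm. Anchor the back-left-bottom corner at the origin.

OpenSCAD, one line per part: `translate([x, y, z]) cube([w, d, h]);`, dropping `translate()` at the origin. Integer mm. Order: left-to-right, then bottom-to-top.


cube([50, 200, 1250]);
translate([50, 0, 0]) cube([900, 200, 50]);
translate([50, 0, 600]) cube([900, 200, 50]);
translate([50, 0, 950]) cube([900, 200, 50]);
translate([50, 0, 1200]) cube([900, 200, 50]);
translate([950, 0, 0]) cube([50, 200, 1250]);


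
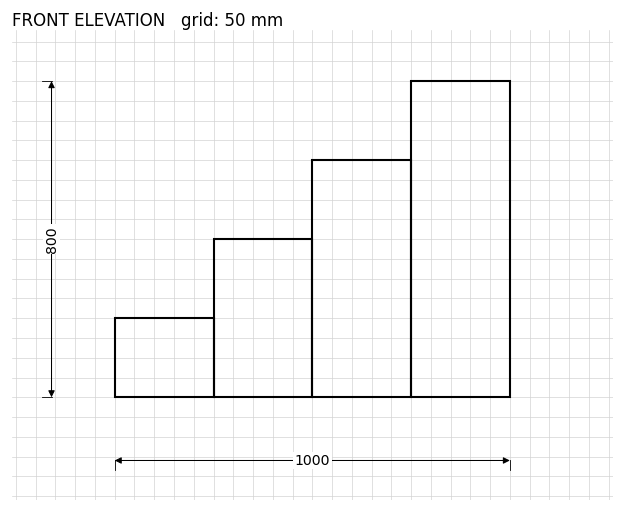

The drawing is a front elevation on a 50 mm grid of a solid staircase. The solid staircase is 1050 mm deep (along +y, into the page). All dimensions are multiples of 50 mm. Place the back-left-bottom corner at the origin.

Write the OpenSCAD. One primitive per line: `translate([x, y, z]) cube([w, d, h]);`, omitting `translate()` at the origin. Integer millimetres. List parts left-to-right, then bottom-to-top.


cube([250, 1050, 200]);
translate([250, 0, 0]) cube([250, 1050, 400]);
translate([500, 0, 0]) cube([250, 1050, 600]);
translate([750, 0, 0]) cube([250, 1050, 800]);


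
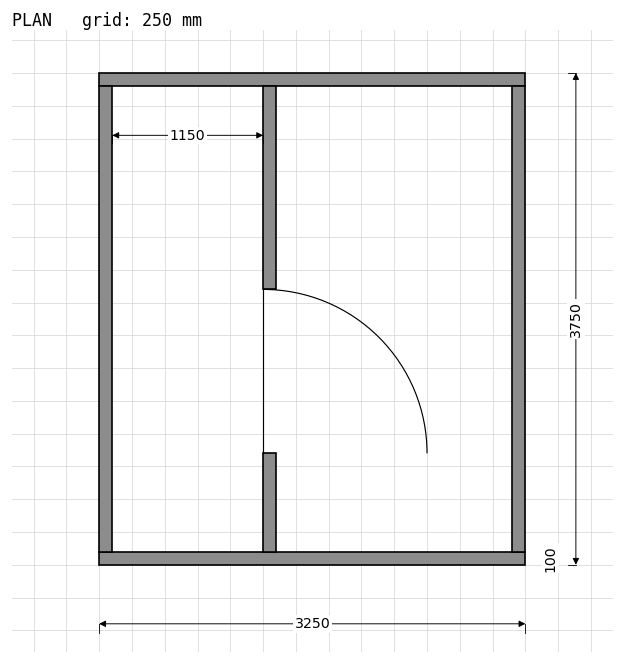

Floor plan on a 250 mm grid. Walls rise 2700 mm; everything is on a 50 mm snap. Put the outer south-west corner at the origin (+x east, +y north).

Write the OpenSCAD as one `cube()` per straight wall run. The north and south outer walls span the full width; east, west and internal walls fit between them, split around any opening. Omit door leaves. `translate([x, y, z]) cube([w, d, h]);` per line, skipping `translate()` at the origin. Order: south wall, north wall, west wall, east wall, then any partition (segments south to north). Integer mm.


cube([3250, 100, 2700]);
translate([0, 3650, 0]) cube([3250, 100, 2700]);
translate([0, 100, 0]) cube([100, 3550, 2700]);
translate([3150, 100, 0]) cube([100, 3550, 2700]);
translate([1250, 100, 0]) cube([100, 750, 2700]);
translate([1250, 2100, 0]) cube([100, 1550, 2700]);


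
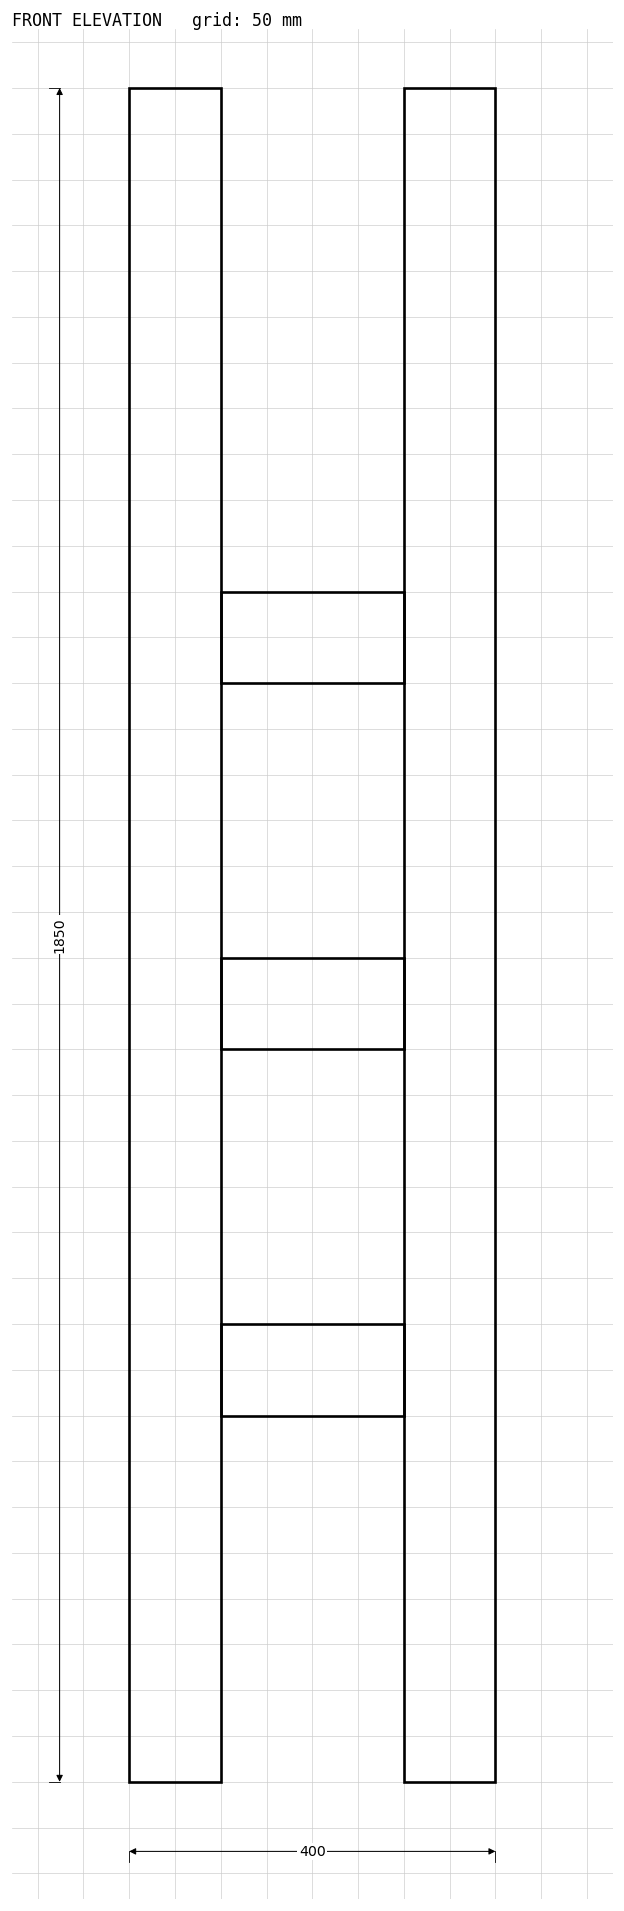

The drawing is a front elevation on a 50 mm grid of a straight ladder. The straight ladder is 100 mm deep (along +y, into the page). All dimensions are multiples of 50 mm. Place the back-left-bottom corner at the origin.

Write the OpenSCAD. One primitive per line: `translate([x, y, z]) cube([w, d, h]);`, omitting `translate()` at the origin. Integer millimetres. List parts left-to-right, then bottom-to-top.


cube([100, 100, 1850]);
translate([100, 0, 400]) cube([200, 100, 100]);
translate([100, 0, 800]) cube([200, 100, 100]);
translate([100, 0, 1200]) cube([200, 100, 100]);
translate([300, 0, 0]) cube([100, 100, 1850]);
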